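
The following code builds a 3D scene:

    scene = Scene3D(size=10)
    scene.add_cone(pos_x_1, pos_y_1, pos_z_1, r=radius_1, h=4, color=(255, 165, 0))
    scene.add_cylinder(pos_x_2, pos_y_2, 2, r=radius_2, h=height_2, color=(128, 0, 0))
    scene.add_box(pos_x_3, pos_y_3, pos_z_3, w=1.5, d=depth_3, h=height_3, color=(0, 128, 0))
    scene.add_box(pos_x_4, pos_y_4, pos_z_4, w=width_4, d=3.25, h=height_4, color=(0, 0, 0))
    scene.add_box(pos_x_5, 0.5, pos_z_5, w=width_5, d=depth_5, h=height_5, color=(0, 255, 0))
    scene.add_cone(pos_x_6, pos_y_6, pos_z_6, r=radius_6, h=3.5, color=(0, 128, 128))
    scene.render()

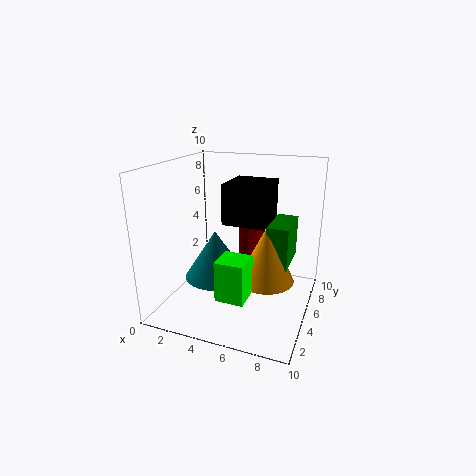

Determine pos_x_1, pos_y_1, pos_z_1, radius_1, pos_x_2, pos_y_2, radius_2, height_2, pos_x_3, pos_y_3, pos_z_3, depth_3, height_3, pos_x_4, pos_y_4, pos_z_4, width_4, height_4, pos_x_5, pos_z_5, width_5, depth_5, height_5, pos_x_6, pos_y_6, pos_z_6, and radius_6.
pos_x_1 = 7
pos_y_1 = 5.25
pos_z_1 = 2
radius_1 = 2
pos_x_2 = 5
pos_y_2 = 8
radius_2 = 1
height_2 = 3.75
pos_x_3 = 7
pos_y_3 = 5
pos_z_3 = 3
depth_3 = 3.25
height_3 = 3
pos_x_4 = 4
pos_y_4 = 4.5
pos_z_4 = 6
width_4 = 3
height_4 = 2.75
pos_x_5 = 5.25
pos_z_5 = 2.75
width_5 = 1.75
depth_5 = 1.75
height_5 = 2.5
pos_x_6 = 3.25
pos_y_6 = 5
pos_z_6 = 1.75
radius_6 = 2.25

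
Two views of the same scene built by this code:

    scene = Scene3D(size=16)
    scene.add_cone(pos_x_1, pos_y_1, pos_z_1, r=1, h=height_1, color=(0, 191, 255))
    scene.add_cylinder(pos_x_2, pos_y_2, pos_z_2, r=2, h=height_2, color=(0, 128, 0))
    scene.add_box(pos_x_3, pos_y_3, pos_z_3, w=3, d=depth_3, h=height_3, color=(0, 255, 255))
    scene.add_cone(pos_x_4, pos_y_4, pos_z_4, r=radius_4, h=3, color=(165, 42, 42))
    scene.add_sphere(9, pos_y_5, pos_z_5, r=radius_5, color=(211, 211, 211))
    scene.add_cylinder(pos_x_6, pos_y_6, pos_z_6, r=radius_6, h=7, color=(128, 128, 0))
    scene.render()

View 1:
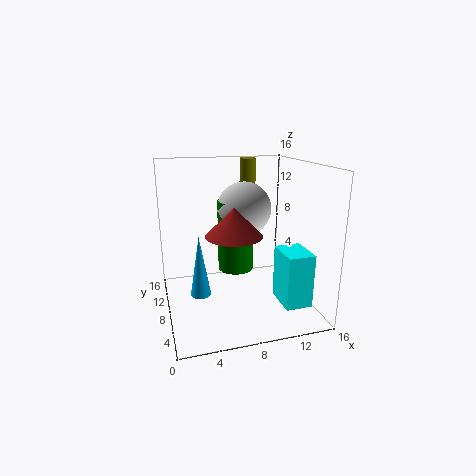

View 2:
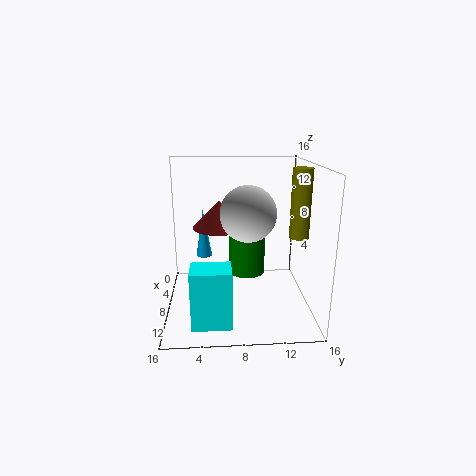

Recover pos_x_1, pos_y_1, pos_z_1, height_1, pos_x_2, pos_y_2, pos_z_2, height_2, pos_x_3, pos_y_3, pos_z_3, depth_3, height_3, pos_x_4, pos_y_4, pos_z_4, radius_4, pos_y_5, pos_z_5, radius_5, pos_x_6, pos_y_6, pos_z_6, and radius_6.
pos_x_1 = 3, pos_y_1 = 4, pos_z_1 = 4, height_1 = 6, pos_x_2 = 8, pos_y_2 = 9, pos_z_2 = 4, height_2 = 8, pos_x_3 = 12, pos_y_3 = 3, pos_z_3 = 1, depth_3 = 4, height_3 = 6, pos_x_4 = 7, pos_y_4 = 6, pos_z_4 = 9, radius_4 = 3, pos_y_5 = 9, pos_z_5 = 11, radius_5 = 3, pos_x_6 = 11, pos_y_6 = 14, pos_z_6 = 9, radius_6 = 1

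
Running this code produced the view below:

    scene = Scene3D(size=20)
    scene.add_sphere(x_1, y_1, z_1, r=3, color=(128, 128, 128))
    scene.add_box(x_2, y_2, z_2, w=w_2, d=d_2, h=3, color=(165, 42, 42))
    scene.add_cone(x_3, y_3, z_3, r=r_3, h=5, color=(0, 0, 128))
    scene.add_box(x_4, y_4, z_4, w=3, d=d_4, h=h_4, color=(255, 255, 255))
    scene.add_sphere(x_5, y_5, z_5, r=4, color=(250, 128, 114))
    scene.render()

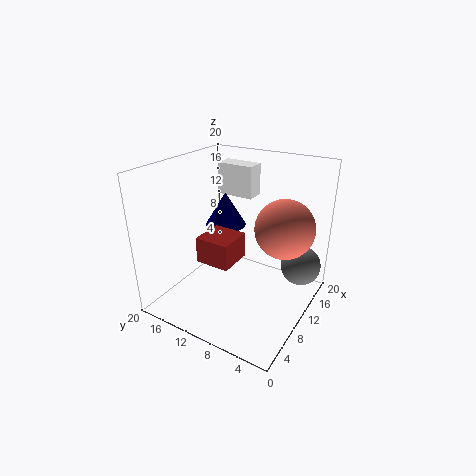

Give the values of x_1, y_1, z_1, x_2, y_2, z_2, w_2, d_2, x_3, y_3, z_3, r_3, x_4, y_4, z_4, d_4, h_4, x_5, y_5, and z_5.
x_1 = 17, y_1 = 3, z_1 = 4, x_2 = 1, y_2 = 6, z_2 = 11, w_2 = 4, d_2 = 4, x_3 = 13, y_3 = 14, z_3 = 10, r_3 = 3, x_4 = 17, y_4 = 12, z_4 = 13, d_4 = 6, h_4 = 5, x_5 = 12, y_5 = 4, z_5 = 12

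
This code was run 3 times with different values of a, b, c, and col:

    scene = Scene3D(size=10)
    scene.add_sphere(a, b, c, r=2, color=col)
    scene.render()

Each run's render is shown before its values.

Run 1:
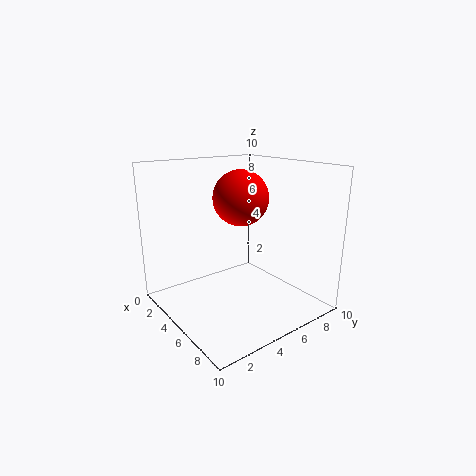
a = 4; b = 6; c = 7.5; col = 'red'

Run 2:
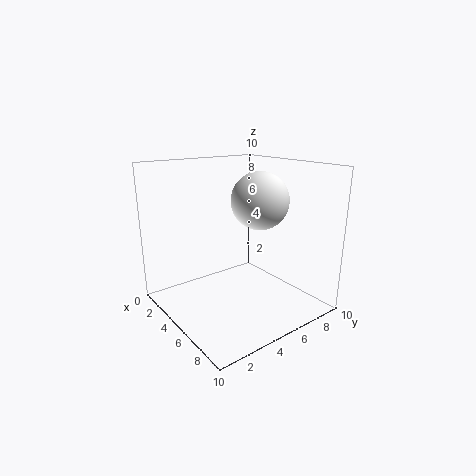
a = 5.5; b = 6.5; c = 7.5; col = 'white'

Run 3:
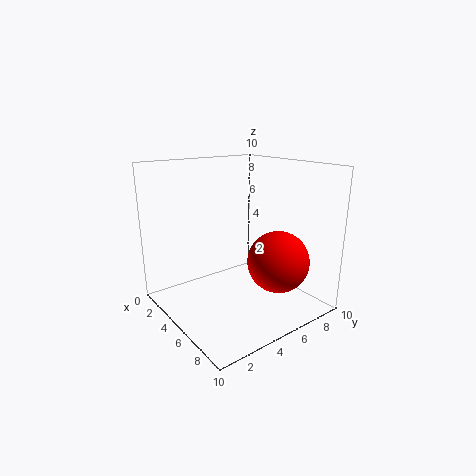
a = 8; b = 6; c = 4; col = 'red'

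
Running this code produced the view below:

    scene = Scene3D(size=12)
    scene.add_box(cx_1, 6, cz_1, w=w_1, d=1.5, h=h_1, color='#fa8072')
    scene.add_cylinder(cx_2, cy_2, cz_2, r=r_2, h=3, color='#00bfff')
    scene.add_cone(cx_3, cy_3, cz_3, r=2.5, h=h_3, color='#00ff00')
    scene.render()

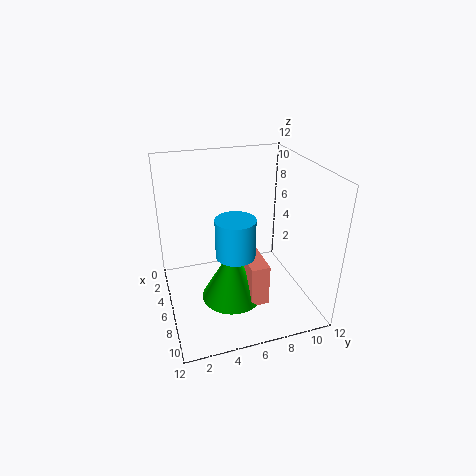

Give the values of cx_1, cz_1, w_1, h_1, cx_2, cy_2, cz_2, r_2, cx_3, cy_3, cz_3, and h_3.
cx_1 = 6.5; cz_1 = 1.5; w_1 = 3; h_1 = 3.5; cx_2 = 8.5; cy_2 = 5; cz_2 = 6; r_2 = 1.5; cx_3 = 7.5; cy_3 = 5; cz_3 = 1.5; h_3 = 4.5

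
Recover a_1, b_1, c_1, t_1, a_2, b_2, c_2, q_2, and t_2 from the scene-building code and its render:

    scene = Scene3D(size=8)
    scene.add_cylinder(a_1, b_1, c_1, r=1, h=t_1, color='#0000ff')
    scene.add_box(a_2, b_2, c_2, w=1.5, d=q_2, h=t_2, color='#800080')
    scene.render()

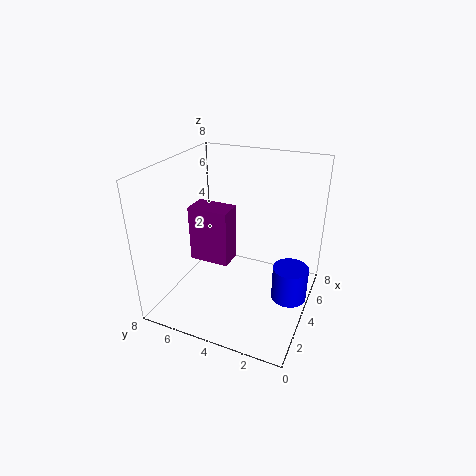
a_1 = 4.5
b_1 = 1
c_1 = 0.5
t_1 = 2
a_2 = 4.5
b_2 = 5
c_2 = 1.5
q_2 = 2.5
t_2 = 3.5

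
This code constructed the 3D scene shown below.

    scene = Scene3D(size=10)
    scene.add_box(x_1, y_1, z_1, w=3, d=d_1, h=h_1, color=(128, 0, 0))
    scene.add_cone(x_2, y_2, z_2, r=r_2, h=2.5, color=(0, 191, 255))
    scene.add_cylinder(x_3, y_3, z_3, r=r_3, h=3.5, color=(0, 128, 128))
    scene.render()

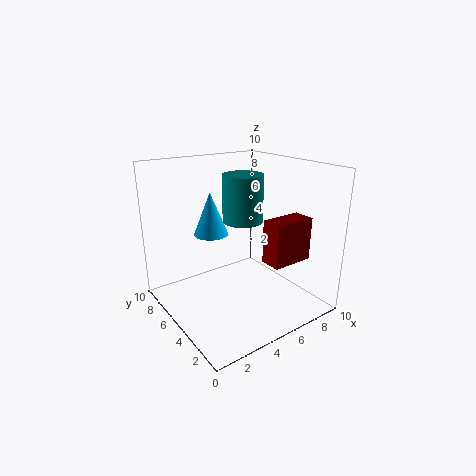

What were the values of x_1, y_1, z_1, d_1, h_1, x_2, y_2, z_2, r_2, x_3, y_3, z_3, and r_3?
x_1 = 6; y_1 = 2; z_1 = 3.5; d_1 = 1.5; h_1 = 3; x_2 = 2; y_2 = 3.5; z_2 = 6.5; r_2 = 1; x_3 = 6.5; y_3 = 6.5; z_3 = 5.5; r_3 = 1.5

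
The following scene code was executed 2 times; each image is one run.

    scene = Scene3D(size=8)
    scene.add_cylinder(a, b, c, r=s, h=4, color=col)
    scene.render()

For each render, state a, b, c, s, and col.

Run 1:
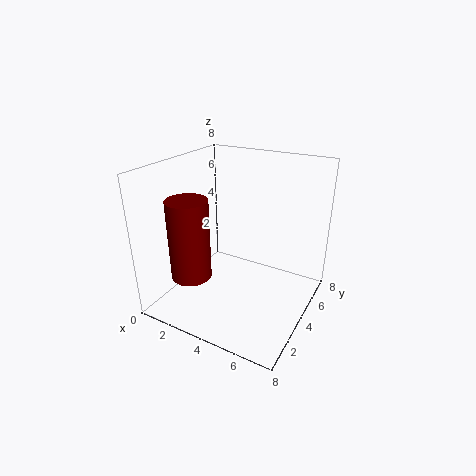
a = 3
b = 1
c = 3
s = 1
col = 'maroon'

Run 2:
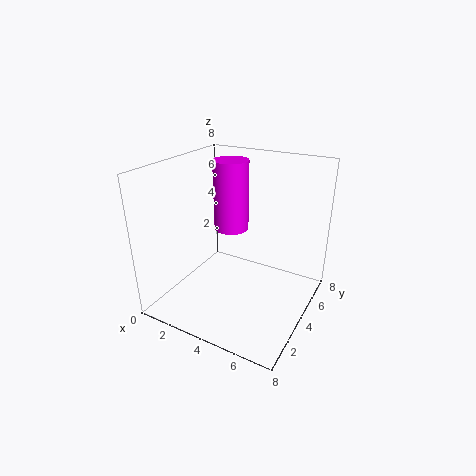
a = 3
b = 5
c = 4
s = 1
col = 'magenta'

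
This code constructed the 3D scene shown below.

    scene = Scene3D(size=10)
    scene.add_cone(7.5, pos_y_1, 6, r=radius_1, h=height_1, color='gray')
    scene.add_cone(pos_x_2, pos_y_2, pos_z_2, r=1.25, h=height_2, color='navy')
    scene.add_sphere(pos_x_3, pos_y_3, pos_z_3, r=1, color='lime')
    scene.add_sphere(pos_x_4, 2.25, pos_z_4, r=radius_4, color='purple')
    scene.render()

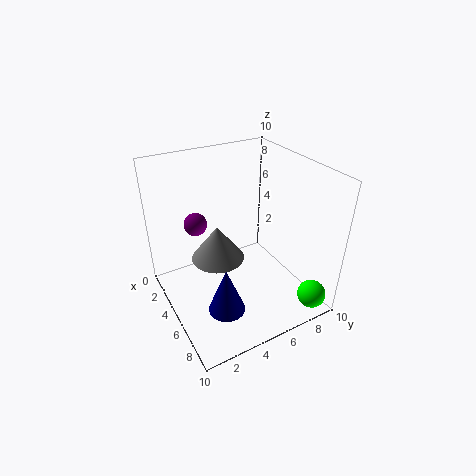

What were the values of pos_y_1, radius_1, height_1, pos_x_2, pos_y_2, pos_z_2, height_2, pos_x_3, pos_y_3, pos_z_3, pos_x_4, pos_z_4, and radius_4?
pos_y_1 = 2.25
radius_1 = 1.5
height_1 = 2
pos_x_2 = 7
pos_y_2 = 3
pos_z_2 = 1
height_2 = 3.25
pos_x_3 = 8.75
pos_y_3 = 9
pos_z_3 = 1
pos_x_4 = 4.25
pos_z_4 = 6.5
radius_4 = 0.75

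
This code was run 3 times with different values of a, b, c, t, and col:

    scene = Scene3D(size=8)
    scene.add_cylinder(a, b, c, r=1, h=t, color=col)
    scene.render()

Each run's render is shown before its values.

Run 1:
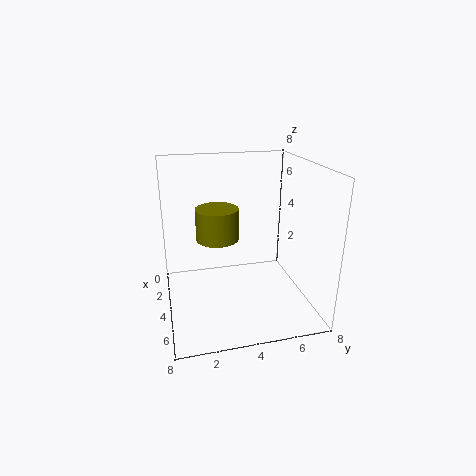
a = 6
b = 2.5
c = 5
t = 1.5
col = 'olive'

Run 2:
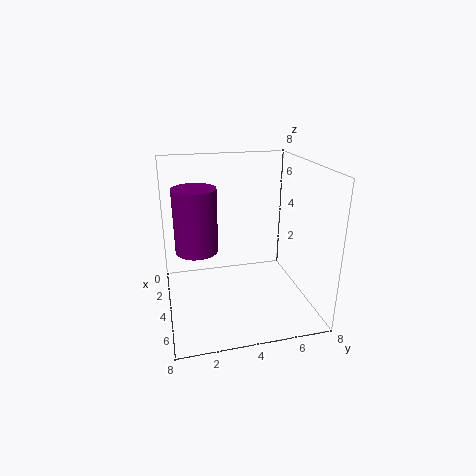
a = 6
b = 1.5
c = 4.5
t = 3
col = 'purple'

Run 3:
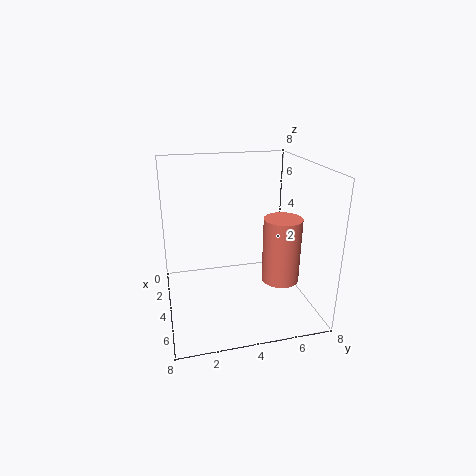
a = 5.5
b = 6
c = 2
t = 3.5
col = 'salmon'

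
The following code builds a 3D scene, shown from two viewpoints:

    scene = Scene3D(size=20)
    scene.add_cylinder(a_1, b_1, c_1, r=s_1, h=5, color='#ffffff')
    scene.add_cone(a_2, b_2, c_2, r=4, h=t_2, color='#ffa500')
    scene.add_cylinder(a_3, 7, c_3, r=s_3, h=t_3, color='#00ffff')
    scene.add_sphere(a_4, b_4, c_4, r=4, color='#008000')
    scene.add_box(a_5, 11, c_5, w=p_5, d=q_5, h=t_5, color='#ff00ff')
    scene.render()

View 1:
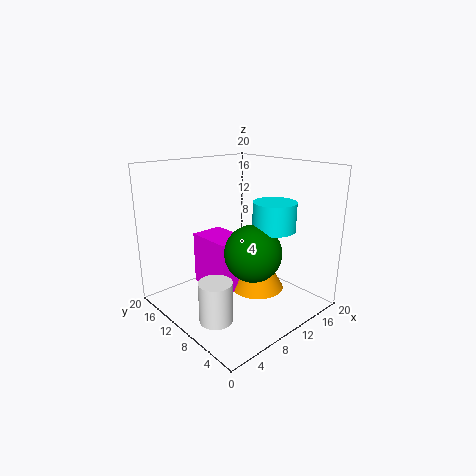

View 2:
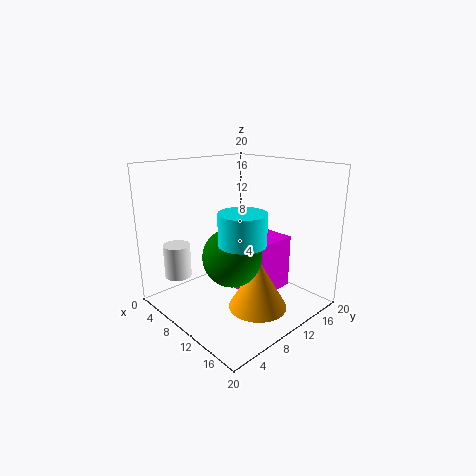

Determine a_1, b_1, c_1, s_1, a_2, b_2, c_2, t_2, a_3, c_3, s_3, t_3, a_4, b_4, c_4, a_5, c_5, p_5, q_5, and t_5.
a_1 = 2; b_1 = 5; c_1 = 3; s_1 = 2; a_2 = 14; b_2 = 10; c_2 = 1; t_2 = 7; a_3 = 14; c_3 = 11; s_3 = 3; t_3 = 4; a_4 = 11; b_4 = 8; c_4 = 8; a_5 = 8; c_5 = 1; p_5 = 5; q_5 = 7; t_5 = 8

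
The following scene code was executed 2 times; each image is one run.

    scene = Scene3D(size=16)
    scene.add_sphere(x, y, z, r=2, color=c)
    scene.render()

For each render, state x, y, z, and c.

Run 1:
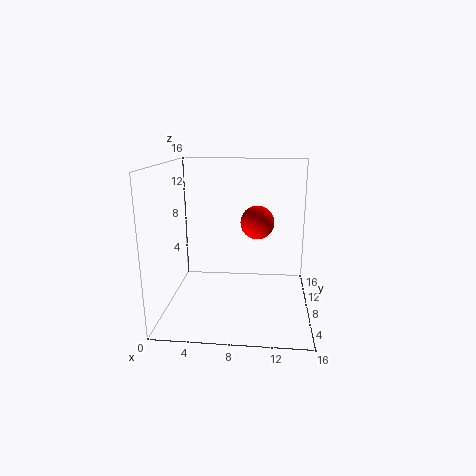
x = 10, y = 11, z = 9, c = 'red'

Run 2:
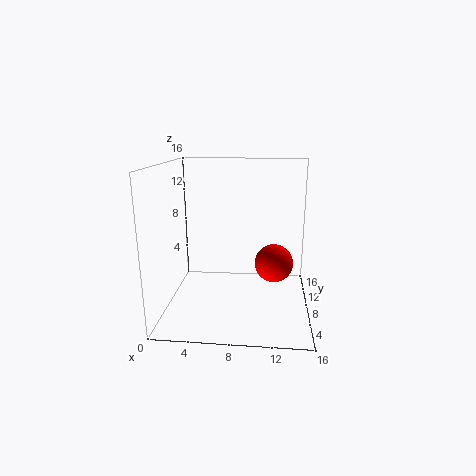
x = 12, y = 6, z = 6, c = 'red'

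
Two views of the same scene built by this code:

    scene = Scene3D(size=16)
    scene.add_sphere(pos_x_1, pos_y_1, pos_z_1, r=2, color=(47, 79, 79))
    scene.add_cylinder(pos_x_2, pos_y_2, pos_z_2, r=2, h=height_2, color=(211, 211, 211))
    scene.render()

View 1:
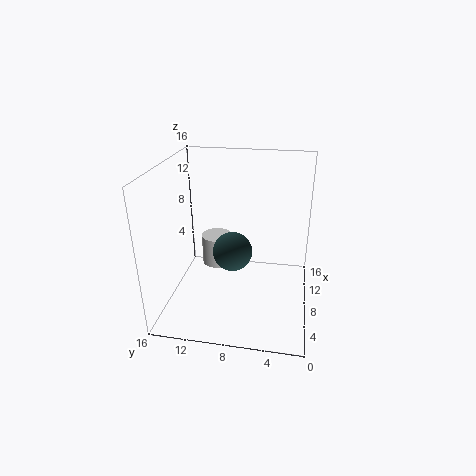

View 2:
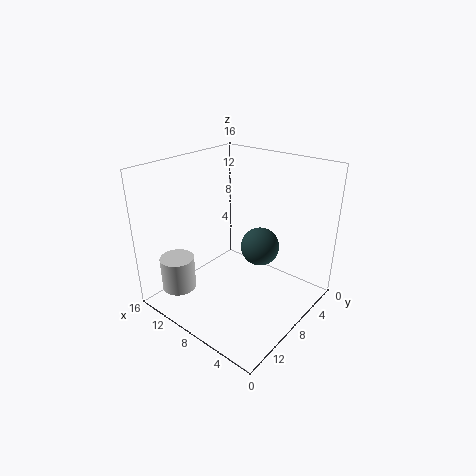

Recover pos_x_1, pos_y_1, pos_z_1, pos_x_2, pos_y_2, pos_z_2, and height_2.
pos_x_1 = 5
pos_y_1 = 8
pos_z_1 = 8
pos_x_2 = 14
pos_y_2 = 12
pos_z_2 = 1
height_2 = 4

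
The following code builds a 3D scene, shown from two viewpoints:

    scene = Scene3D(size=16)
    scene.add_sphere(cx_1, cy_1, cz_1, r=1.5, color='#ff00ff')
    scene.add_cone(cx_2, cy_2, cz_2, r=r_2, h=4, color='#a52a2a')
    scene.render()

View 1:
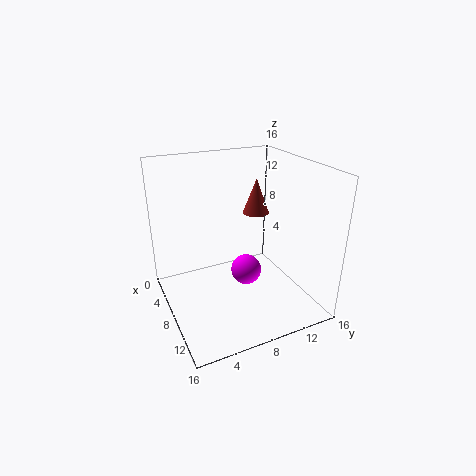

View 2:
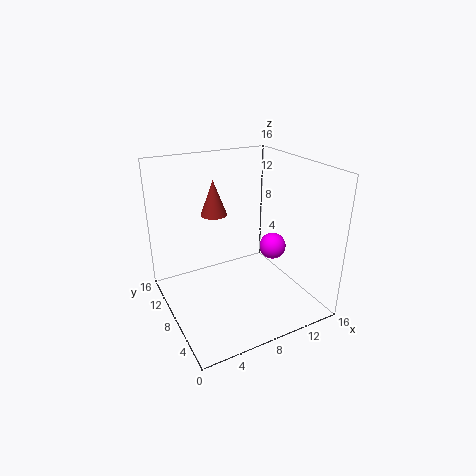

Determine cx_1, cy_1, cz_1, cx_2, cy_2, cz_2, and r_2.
cx_1 = 12, cy_1 = 7, cz_1 = 6.5, cx_2 = 6.5, cy_2 = 11, cz_2 = 10, r_2 = 1.5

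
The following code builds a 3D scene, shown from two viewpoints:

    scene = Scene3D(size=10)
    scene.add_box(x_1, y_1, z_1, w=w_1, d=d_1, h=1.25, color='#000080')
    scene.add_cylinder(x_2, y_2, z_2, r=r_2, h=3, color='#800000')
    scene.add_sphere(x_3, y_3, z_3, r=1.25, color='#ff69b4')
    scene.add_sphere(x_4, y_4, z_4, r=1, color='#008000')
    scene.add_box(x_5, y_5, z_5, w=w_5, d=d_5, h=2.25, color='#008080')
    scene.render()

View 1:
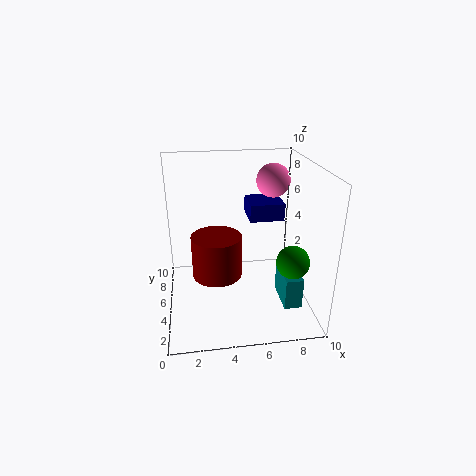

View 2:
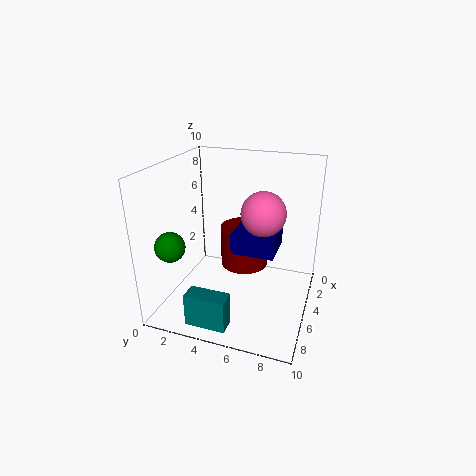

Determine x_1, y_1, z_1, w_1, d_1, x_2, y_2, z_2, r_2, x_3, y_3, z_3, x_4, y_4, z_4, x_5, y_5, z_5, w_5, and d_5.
x_1 = 6
y_1 = 5.75
z_1 = 5.75
w_1 = 2.5
d_1 = 2.5
x_2 = 3.5
y_2 = 5
z_2 = 2.25
r_2 = 1.75
x_3 = 8
y_3 = 7.5
z_3 = 8.25
x_4 = 7.75
y_4 = 1.25
z_4 = 5
x_5 = 8
y_5 = 2.75
z_5 = 0.25
w_5 = 1.25
d_5 = 2.75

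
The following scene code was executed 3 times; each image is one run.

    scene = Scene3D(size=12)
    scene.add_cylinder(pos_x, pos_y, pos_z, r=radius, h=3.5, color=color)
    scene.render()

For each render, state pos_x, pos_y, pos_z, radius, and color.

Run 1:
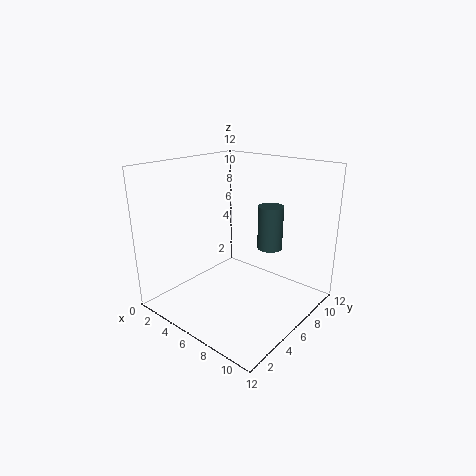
pos_x = 8.5; pos_y = 7; pos_z = 5.5; radius = 1; color = 'darkslategray'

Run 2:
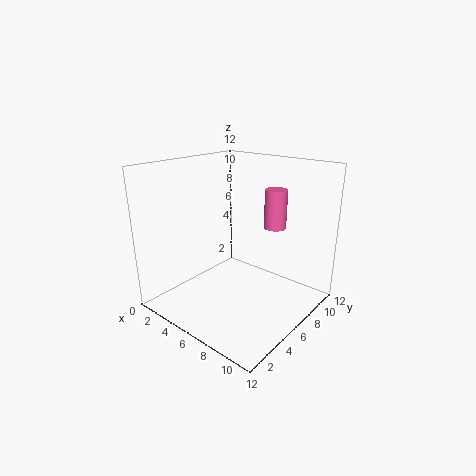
pos_x = 7; pos_y = 10; pos_z = 6; radius = 1; color = 'hotpink'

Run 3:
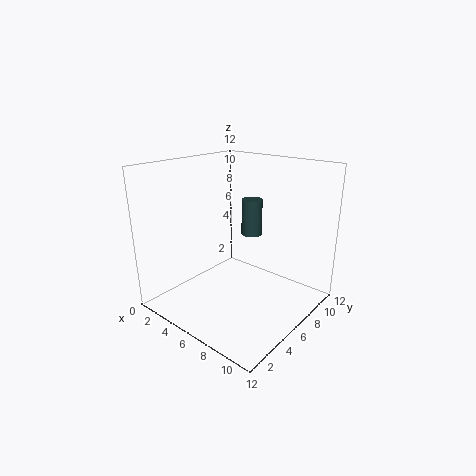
pos_x = 4; pos_y = 10.5; pos_z = 4.5; radius = 1; color = 'darkslategray'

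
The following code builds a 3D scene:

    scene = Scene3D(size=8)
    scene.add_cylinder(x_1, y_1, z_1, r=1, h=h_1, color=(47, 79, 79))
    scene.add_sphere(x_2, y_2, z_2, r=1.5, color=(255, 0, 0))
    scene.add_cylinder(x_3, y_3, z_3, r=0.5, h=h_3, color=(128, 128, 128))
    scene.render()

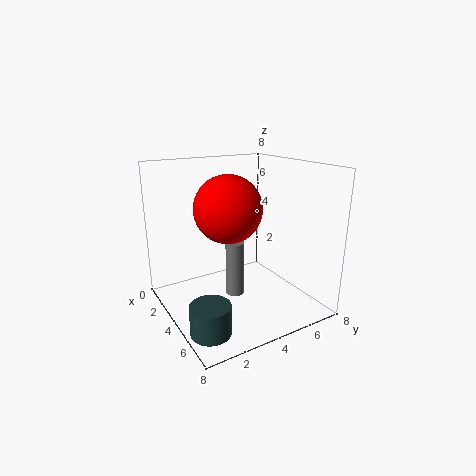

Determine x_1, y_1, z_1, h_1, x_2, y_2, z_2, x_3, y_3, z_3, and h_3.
x_1 = 6.5; y_1 = 1; z_1 = 0.5; h_1 = 1.5; x_2 = 6.5; y_2 = 2; z_2 = 6.5; x_3 = 4.5; y_3 = 3.5; z_3 = 1; h_3 = 3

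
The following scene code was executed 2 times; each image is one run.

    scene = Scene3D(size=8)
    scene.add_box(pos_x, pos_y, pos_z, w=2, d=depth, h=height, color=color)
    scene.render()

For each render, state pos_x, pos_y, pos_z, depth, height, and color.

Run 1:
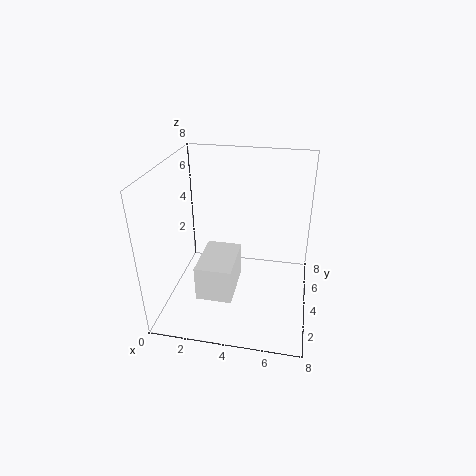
pos_x = 2
pos_y = 2
pos_z = 1
depth = 3
height = 2
color = 'white'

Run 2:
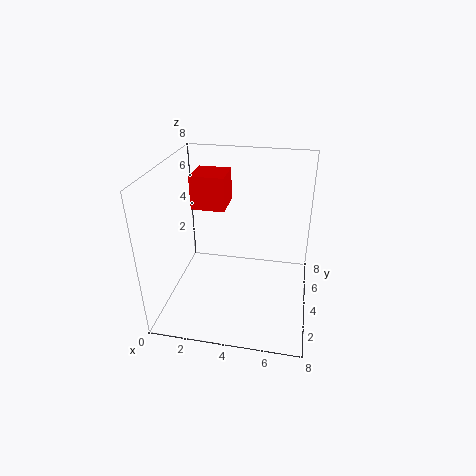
pos_x = 1
pos_y = 5
pos_z = 5
depth = 2
height = 2
color = 'red'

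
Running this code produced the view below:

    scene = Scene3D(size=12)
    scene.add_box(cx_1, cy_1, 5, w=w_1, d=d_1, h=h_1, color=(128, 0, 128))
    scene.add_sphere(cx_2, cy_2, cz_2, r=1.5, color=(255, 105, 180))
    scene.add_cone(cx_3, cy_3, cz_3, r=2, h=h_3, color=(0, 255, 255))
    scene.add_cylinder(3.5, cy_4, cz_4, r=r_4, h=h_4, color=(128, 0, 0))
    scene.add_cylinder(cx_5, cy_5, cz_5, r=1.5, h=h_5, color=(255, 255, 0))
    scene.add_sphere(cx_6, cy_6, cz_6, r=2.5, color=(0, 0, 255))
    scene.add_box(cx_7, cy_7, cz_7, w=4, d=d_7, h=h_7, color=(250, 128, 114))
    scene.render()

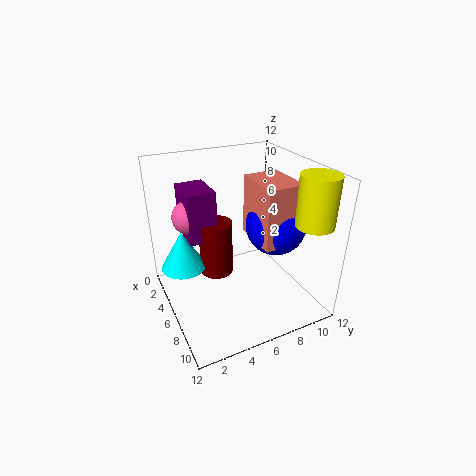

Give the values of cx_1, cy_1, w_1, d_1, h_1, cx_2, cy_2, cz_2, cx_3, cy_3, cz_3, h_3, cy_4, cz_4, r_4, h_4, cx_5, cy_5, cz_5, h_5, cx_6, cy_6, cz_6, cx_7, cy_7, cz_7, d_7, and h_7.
cx_1 = 0.5
cy_1 = 2.5
w_1 = 3.5
d_1 = 2.5
h_1 = 4.5
cx_2 = 2.5
cy_2 = 3
cz_2 = 7
cx_3 = 3
cy_3 = 2
cz_3 = 2.5
h_3 = 3.5
cy_4 = 5
cz_4 = 1.5
r_4 = 1.5
h_4 = 5
cx_5 = 10
cy_5 = 10.5
cz_5 = 8
h_5 = 4
cx_6 = 7
cy_6 = 9
cz_6 = 7
cx_7 = 5
cy_7 = 7
cz_7 = 6
d_7 = 3
h_7 = 5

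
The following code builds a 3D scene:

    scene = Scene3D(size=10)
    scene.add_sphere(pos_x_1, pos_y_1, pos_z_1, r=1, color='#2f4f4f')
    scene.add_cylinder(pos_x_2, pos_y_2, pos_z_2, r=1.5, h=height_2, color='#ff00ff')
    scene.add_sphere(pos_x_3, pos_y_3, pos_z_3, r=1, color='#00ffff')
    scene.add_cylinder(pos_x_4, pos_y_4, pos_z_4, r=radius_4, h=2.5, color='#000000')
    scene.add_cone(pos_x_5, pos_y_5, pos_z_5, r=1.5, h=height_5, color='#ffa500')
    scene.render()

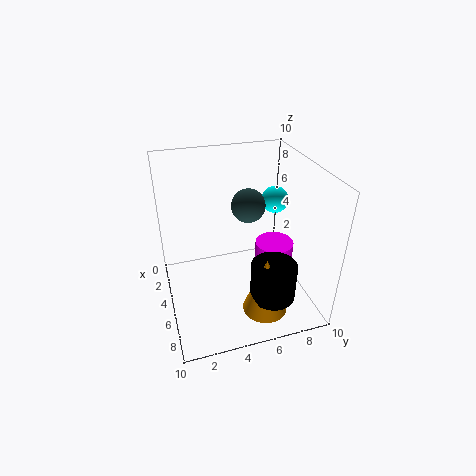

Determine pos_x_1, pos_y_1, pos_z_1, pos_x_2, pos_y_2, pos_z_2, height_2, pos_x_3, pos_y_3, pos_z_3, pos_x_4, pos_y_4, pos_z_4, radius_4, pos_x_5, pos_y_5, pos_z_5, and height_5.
pos_x_1 = 7; pos_y_1 = 5; pos_z_1 = 8.5; pos_x_2 = 3.5; pos_y_2 = 8.5; pos_z_2 = 1; height_2 = 2; pos_x_3 = 3; pos_y_3 = 8.5; pos_z_3 = 6.5; pos_x_4 = 8; pos_y_4 = 6.5; pos_z_4 = 2; radius_4 = 1.5; pos_x_5 = 8; pos_y_5 = 6; pos_z_5 = 1; height_5 = 4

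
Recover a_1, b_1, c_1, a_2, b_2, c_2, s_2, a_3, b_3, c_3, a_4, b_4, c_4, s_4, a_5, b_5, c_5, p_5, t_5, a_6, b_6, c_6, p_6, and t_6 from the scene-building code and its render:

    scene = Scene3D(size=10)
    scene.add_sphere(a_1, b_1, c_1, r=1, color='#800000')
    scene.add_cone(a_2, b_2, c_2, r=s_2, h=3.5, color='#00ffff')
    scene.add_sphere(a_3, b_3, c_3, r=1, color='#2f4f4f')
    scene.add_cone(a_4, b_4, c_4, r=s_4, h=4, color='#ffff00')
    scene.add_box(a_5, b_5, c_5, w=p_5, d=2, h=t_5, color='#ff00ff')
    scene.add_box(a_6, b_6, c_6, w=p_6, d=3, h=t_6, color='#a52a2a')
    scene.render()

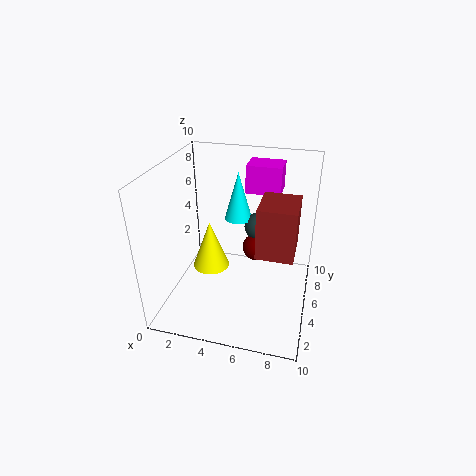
a_1 = 6; b_1 = 6.5; c_1 = 3.5; a_2 = 4.5; b_2 = 7; c_2 = 5.5; s_2 = 1; a_3 = 6; b_3 = 7; c_3 = 5; a_4 = 2; b_4 = 7.5; c_4 = 0.5; s_4 = 1.5; a_5 = 5; b_5 = 7; c_5 = 7.5; p_5 = 2.5; t_5 = 2; a_6 = 6.5; b_6 = 3.5; c_6 = 4.5; p_6 = 2.5; t_6 = 3.5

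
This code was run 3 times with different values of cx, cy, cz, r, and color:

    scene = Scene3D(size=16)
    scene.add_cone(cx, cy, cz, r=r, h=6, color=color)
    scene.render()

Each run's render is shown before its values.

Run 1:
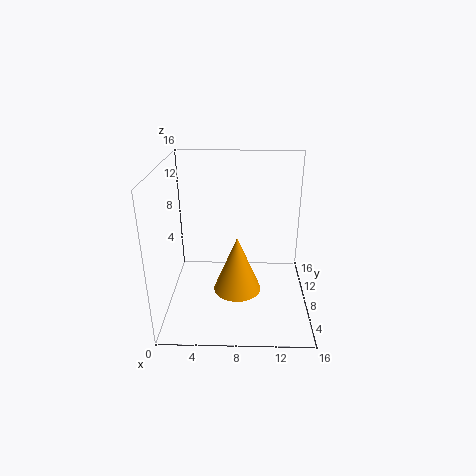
cx = 8, cy = 5, cz = 3.5, r = 2.5, color = 'orange'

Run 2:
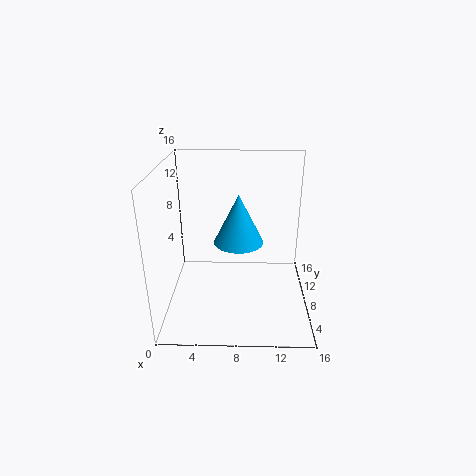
cx = 8, cy = 11, cz = 6, r = 3, color = 'deepskyblue'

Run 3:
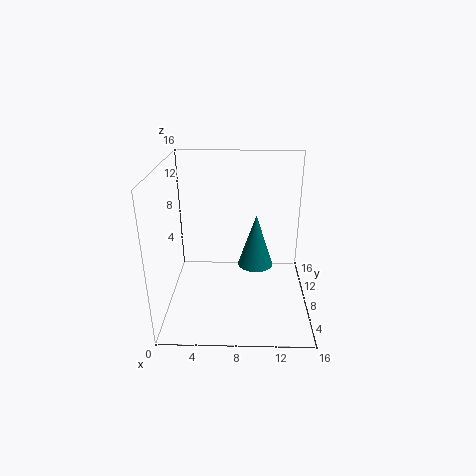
cx = 10, cy = 8.5, cz = 4.5, r = 2, color = 'teal'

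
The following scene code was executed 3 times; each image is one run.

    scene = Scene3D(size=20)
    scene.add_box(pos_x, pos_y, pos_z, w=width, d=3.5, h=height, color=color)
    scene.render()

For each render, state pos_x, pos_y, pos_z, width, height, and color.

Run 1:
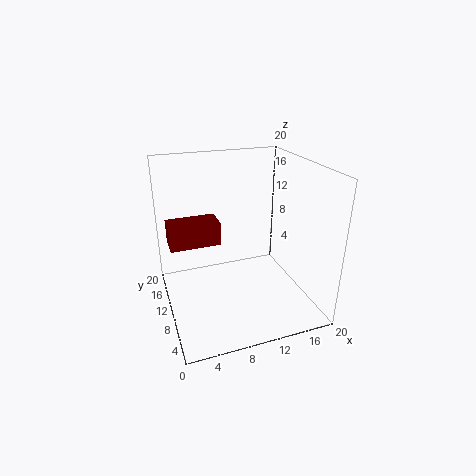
pos_x = 0.5
pos_y = 8
pos_z = 10.5
width = 6.5
height = 3
color = 'maroon'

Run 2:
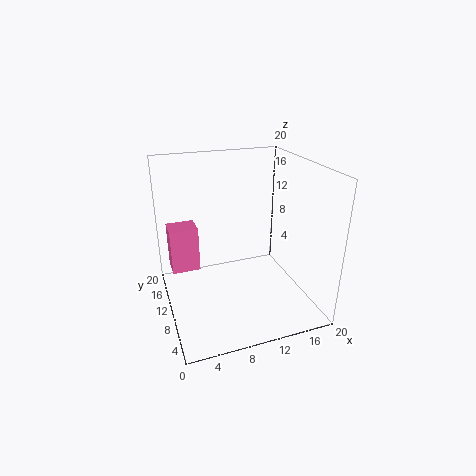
pos_x = 1
pos_y = 12.5
pos_z = 4.5
width = 4
height = 6.5
color = 'hotpink'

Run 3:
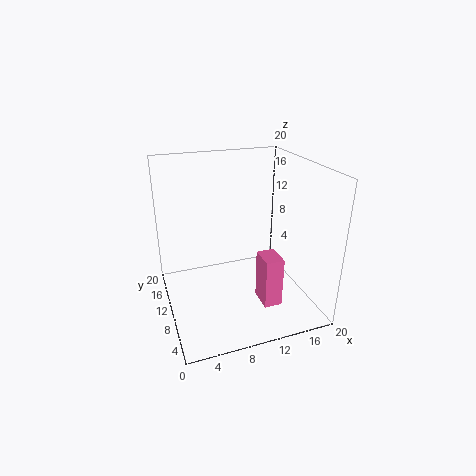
pos_x = 12
pos_y = 4.5
pos_z = 1.5
width = 2.5
height = 7
color = 'hotpink'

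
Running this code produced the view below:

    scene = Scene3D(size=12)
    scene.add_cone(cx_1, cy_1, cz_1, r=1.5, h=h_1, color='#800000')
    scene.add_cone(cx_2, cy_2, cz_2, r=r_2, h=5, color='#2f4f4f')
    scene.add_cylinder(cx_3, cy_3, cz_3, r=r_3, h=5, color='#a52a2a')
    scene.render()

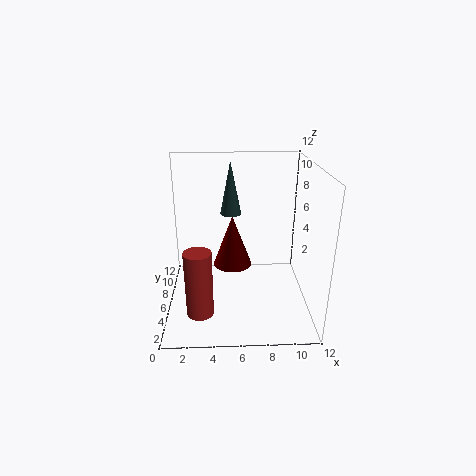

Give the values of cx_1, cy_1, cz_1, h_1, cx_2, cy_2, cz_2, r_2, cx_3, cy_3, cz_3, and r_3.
cx_1 = 5.5, cy_1 = 4.5, cz_1 = 4.5, h_1 = 4, cx_2 = 5.5, cy_2 = 10.5, cz_2 = 6.5, r_2 = 1, cx_3 = 3, cy_3 = 1.5, cz_3 = 2, r_3 = 1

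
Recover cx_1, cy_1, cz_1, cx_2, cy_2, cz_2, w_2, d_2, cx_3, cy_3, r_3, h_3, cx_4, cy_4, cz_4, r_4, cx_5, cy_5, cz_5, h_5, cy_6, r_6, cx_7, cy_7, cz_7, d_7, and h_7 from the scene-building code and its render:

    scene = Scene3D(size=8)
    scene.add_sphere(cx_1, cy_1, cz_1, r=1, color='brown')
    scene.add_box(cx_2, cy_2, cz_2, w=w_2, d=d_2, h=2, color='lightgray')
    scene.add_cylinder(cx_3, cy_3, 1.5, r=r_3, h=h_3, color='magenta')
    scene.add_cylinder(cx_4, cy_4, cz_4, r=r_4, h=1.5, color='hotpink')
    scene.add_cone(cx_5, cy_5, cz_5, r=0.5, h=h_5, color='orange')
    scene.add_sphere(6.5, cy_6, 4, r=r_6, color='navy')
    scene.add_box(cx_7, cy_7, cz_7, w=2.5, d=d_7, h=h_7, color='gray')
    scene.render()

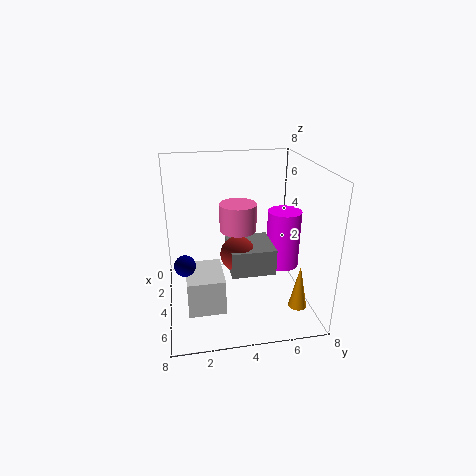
cx_1 = 4; cy_1 = 4; cz_1 = 3; cx_2 = 3.5; cy_2 = 1; cz_2 = 0.5; w_2 = 2.5; d_2 = 2; cx_3 = 3; cy_3 = 7; r_3 = 1; h_3 = 3.5; cx_4 = 4; cy_4 = 4; cz_4 = 4.5; r_4 = 1; cx_5 = 6; cy_5 = 7; cz_5 = 0.5; h_5 = 2.5; cy_6 = 1; r_6 = 0.5; cx_7 = 2.5; cy_7 = 3.5; cz_7 = 2; d_7 = 2.5; h_7 = 1.5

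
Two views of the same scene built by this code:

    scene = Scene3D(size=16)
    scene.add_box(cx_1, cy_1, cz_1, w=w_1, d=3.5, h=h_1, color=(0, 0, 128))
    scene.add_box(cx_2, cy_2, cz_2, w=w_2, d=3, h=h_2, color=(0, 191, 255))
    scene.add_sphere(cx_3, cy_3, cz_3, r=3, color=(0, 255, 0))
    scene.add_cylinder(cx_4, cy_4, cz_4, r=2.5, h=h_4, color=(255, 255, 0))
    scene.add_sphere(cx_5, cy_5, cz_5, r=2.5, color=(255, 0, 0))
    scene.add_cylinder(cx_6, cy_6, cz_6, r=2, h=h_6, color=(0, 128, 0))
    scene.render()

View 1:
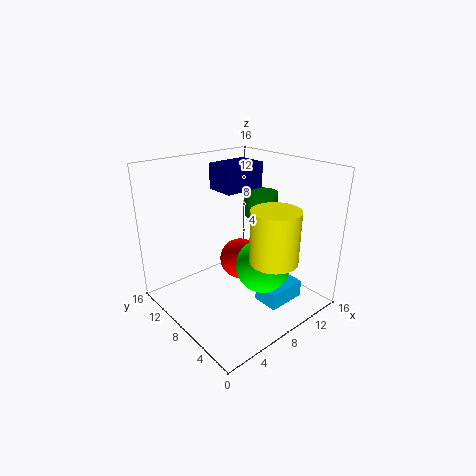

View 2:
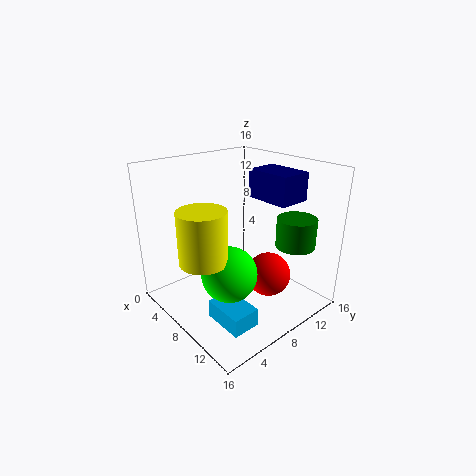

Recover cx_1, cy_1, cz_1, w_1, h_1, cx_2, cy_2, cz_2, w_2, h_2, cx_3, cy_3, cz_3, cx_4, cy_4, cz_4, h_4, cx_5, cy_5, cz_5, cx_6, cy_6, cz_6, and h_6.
cx_1 = 8
cy_1 = 9.5
cz_1 = 12.5
w_1 = 5
h_1 = 3
cx_2 = 9
cy_2 = 3
cz_2 = 0.5
w_2 = 4.5
h_2 = 2
cx_3 = 9.5
cy_3 = 5.5
cz_3 = 5
cx_4 = 8.5
cy_4 = 3
cz_4 = 7
h_4 = 5.5
cx_5 = 10.5
cy_5 = 10.5
cz_5 = 3.5
cx_6 = 14
cy_6 = 10.5
cz_6 = 8.5
h_6 = 3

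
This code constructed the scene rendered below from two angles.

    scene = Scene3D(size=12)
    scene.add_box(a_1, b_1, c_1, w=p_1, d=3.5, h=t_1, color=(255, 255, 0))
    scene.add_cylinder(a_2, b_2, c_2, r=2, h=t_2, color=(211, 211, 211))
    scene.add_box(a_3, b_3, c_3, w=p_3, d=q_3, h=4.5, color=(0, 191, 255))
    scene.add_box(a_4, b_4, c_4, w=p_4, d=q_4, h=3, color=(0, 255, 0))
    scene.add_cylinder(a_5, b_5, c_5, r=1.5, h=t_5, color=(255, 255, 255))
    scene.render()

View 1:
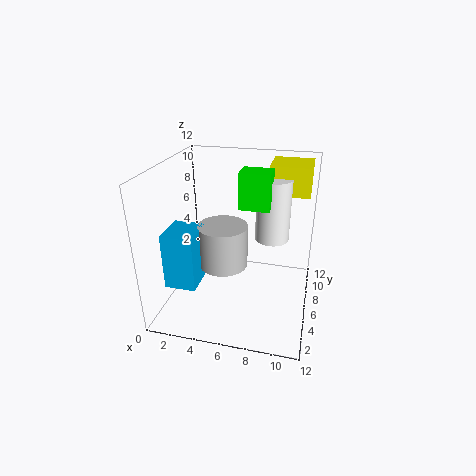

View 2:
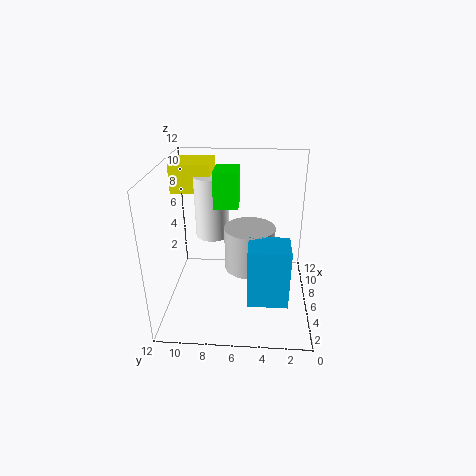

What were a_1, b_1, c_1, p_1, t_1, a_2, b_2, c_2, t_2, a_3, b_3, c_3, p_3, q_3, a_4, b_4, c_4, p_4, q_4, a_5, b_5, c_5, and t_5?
a_1 = 8, b_1 = 8.5, c_1 = 9, p_1 = 3.5, t_1 = 2.5, a_2 = 5, b_2 = 5, c_2 = 4, t_2 = 3.5, a_3 = 1, b_3 = 2, c_3 = 3, p_3 = 2.5, q_3 = 3, a_4 = 6, b_4 = 6, c_4 = 8.5, p_4 = 2.5, q_4 = 2, a_5 = 8.5, b_5 = 8.5, c_5 = 5, t_5 = 5.5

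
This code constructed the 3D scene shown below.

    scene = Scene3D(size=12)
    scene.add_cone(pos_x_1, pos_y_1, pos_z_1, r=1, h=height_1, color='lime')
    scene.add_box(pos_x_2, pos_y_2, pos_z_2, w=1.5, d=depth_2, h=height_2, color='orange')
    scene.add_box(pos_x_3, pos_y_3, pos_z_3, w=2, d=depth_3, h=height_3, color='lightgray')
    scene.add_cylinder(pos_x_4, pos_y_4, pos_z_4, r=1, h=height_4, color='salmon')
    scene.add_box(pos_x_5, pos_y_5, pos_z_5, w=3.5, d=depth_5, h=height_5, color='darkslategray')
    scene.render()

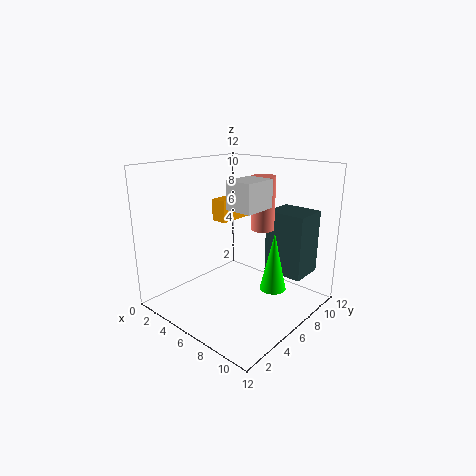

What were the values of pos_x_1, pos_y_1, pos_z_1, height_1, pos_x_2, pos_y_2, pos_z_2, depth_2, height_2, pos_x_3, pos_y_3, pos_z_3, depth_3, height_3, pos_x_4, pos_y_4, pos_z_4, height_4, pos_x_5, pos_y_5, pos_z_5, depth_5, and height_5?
pos_x_1 = 10, pos_y_1 = 5.5, pos_z_1 = 3, height_1 = 4.5, pos_x_2 = 2, pos_y_2 = 7, pos_z_2 = 6.5, depth_2 = 4, height_2 = 2, pos_x_3 = 8, pos_y_3 = 2.5, pos_z_3 = 9.5, depth_3 = 2.5, height_3 = 2, pos_x_4 = 7, pos_y_4 = 8, pos_z_4 = 6.5, height_4 = 4.5, pos_x_5 = 7, pos_y_5 = 8.5, pos_z_5 = 2.5, depth_5 = 3, height_5 = 5.5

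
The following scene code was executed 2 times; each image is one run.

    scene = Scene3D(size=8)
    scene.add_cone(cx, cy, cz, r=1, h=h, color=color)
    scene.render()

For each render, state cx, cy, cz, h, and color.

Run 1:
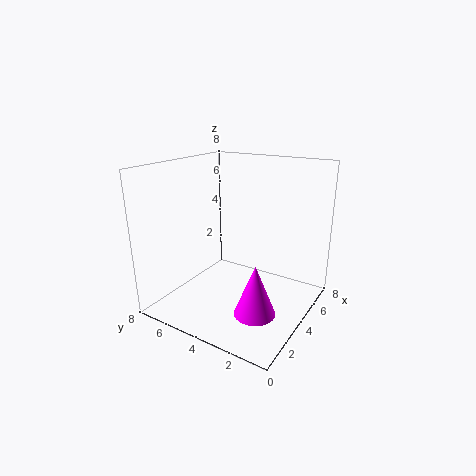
cx = 1.5, cy = 1.5, cz = 1.5, h = 2.5, color = 'magenta'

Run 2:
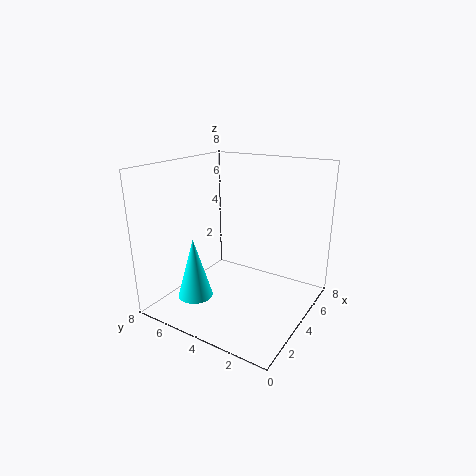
cx = 2.5, cy = 6, cz = 0.5, h = 3.5, color = 'cyan'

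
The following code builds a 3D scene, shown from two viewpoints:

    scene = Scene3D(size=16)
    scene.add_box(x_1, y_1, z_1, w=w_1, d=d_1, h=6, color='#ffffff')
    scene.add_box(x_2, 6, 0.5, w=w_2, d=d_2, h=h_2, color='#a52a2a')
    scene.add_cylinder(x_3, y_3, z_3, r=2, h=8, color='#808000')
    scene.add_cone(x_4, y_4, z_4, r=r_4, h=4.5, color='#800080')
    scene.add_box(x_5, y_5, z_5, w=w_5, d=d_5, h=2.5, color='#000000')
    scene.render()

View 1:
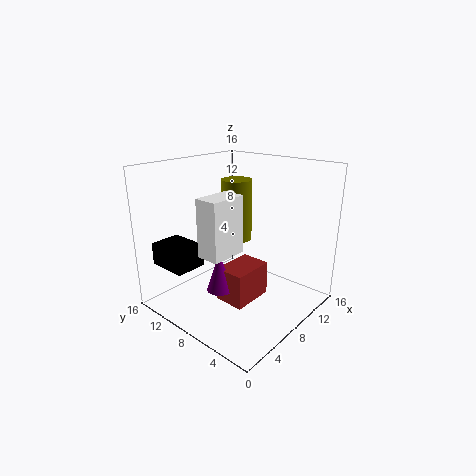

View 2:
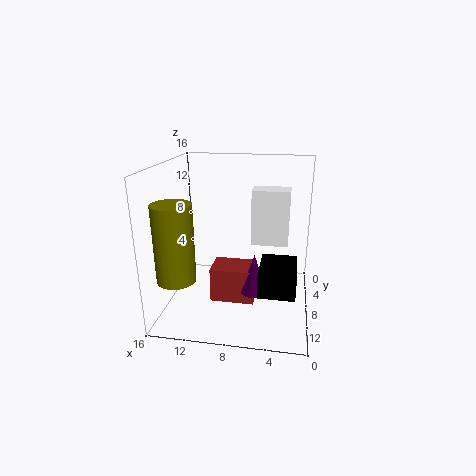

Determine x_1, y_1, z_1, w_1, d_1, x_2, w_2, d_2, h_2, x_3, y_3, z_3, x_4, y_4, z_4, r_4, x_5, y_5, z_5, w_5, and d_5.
x_1 = 2.5; y_1 = 6; z_1 = 7.5; w_1 = 4; d_1 = 2.5; x_2 = 6; w_2 = 5; d_2 = 3.5; h_2 = 4; x_3 = 13.5; y_3 = 13; z_3 = 5; x_4 = 6; y_4 = 9; z_4 = 2; r_4 = 1.5; x_5 = 1.5; y_5 = 10.5; z_5 = 5; w_5 = 3.5; d_5 = 4.5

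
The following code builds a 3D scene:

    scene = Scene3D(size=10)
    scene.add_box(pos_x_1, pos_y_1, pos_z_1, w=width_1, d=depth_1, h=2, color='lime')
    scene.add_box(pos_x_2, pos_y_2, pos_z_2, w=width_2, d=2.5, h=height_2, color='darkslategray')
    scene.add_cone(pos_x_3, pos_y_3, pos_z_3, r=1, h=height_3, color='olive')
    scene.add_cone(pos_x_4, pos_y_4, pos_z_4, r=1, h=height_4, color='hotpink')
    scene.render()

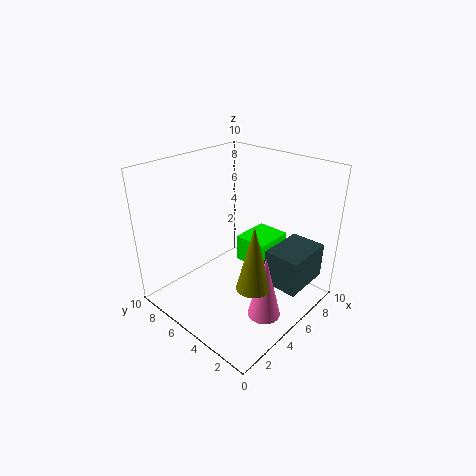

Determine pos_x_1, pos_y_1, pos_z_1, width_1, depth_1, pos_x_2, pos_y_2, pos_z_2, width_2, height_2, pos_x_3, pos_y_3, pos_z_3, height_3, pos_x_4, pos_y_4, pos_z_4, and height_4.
pos_x_1 = 6.5, pos_y_1 = 4, pos_z_1 = 2, width_1 = 3, depth_1 = 2.5, pos_x_2 = 5.5, pos_y_2 = 0.5, pos_z_2 = 2, width_2 = 3.5, height_2 = 2.5, pos_x_3 = 2.5, pos_y_3 = 1.5, pos_z_3 = 4, height_3 = 4, pos_x_4 = 3, pos_y_4 = 1, pos_z_4 = 2, height_4 = 4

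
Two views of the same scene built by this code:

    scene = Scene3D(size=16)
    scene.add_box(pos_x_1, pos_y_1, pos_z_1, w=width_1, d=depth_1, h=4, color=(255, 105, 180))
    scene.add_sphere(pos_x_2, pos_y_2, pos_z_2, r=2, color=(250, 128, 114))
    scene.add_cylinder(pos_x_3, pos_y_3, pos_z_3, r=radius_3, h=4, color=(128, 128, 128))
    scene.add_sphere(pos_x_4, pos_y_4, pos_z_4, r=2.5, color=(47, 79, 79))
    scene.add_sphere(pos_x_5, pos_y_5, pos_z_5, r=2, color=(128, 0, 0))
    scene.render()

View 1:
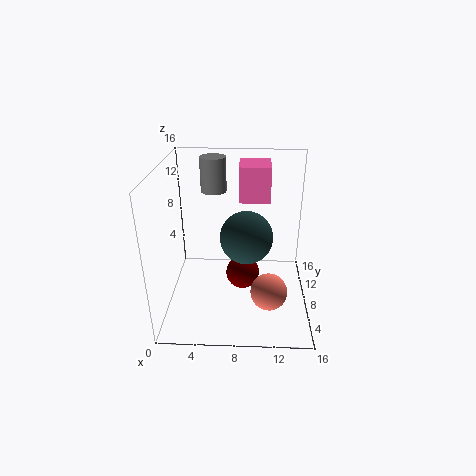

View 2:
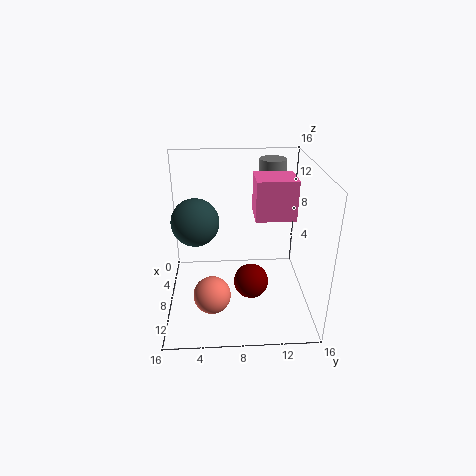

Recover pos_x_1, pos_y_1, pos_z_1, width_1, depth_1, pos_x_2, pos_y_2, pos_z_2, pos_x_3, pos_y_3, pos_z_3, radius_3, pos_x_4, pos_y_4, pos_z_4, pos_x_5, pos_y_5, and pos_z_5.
pos_x_1 = 8
pos_y_1 = 9.5
pos_z_1 = 11.5
width_1 = 3.5
depth_1 = 4
pos_x_2 = 11.5
pos_y_2 = 5
pos_z_2 = 3
pos_x_3 = 5
pos_y_3 = 12
pos_z_3 = 12
radius_3 = 1.5
pos_x_4 = 9
pos_y_4 = 3.5
pos_z_4 = 10.5
pos_x_5 = 8.5
pos_y_5 = 9.5
pos_z_5 = 2.5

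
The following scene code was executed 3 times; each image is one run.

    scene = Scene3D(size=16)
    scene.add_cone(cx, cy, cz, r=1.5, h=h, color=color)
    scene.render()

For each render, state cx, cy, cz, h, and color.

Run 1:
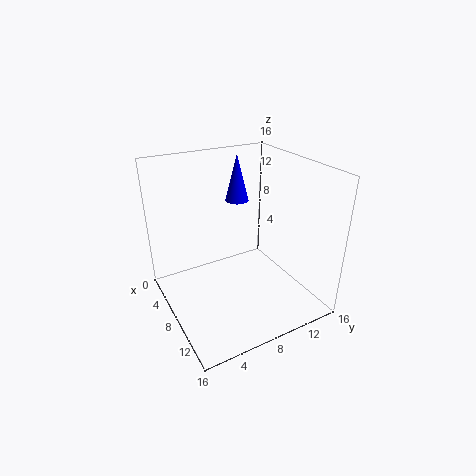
cx = 1.5
cy = 11.5
cz = 9.5
h = 6
color = 'blue'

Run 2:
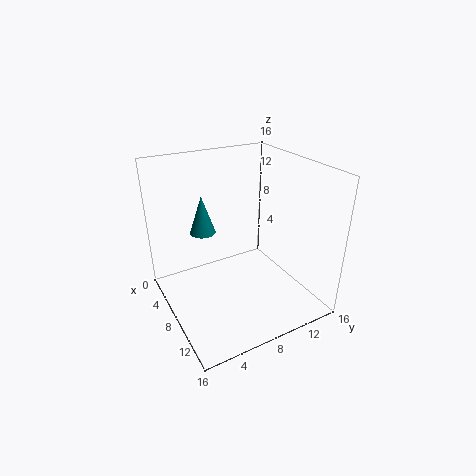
cx = 4
cy = 5.5
cz = 7.5
h = 4.5
color = 'teal'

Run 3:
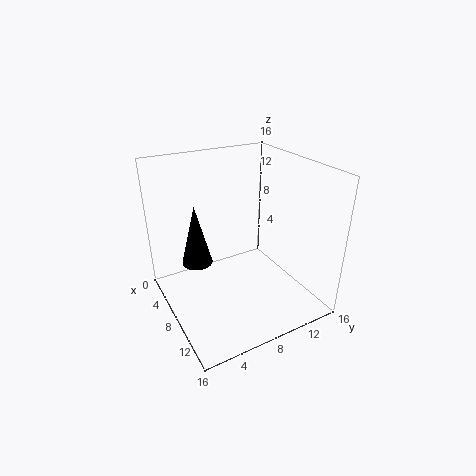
cx = 9.5
cy = 2.5
cz = 7.5
h = 6
color = 'black'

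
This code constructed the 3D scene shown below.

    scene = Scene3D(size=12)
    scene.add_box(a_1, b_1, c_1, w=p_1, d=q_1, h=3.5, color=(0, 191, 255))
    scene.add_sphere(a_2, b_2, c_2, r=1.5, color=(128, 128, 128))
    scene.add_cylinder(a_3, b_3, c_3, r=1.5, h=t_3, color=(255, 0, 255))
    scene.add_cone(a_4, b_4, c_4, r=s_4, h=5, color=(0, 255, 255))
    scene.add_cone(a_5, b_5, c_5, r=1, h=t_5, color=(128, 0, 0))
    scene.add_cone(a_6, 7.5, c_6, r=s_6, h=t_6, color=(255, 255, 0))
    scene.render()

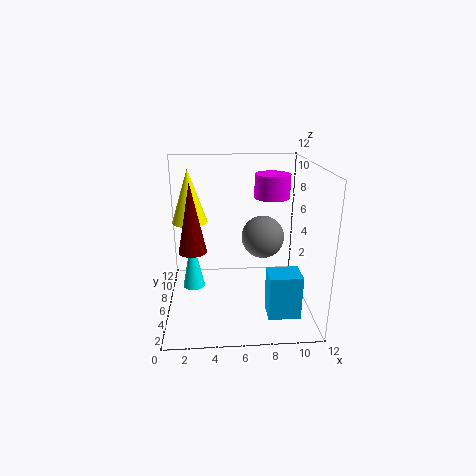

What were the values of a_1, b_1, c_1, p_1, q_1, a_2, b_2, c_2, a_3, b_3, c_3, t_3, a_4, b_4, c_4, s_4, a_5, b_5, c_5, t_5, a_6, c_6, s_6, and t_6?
a_1 = 8, b_1 = 1.5, c_1 = 1, p_1 = 2.5, q_1 = 2, a_2 = 7.5, b_2 = 2.5, c_2 = 7.5, a_3 = 9, b_3 = 7.5, c_3 = 9, t_3 = 2, a_4 = 2, b_4 = 8, c_4 = 0.5, s_4 = 1, a_5 = 2.5, b_5 = 2.5, c_5 = 6.5, t_5 = 5, a_6 = 2, c_6 = 7, s_6 = 1.5, t_6 = 4.5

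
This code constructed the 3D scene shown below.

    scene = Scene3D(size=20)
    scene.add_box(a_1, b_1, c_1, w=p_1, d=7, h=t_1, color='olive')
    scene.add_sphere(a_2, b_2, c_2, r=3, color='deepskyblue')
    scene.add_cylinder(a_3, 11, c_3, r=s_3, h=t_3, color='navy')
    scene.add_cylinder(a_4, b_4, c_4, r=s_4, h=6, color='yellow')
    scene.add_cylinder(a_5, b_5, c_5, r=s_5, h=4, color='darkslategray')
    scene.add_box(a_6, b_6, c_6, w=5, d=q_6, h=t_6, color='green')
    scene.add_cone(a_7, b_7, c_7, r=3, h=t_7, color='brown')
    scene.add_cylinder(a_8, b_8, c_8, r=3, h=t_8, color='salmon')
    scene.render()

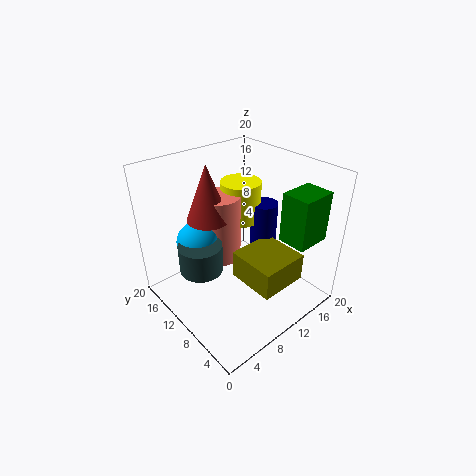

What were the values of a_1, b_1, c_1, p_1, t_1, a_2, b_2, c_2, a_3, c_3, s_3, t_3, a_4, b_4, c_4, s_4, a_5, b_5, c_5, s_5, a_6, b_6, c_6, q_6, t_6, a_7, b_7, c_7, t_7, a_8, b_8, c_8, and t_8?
a_1 = 9, b_1 = 3, c_1 = 4, p_1 = 7, t_1 = 4, a_2 = 6, b_2 = 14, c_2 = 9, a_3 = 16, c_3 = 3, s_3 = 2, t_3 = 10, a_4 = 14, b_4 = 14, c_4 = 10, s_4 = 3, a_5 = 5, b_5 = 12, c_5 = 6, s_5 = 3, a_6 = 14, b_6 = 2, c_6 = 10, q_6 = 4, t_6 = 7, a_7 = 8, b_7 = 14, c_7 = 12, t_7 = 8, a_8 = 10, b_8 = 14, c_8 = 5, t_8 = 10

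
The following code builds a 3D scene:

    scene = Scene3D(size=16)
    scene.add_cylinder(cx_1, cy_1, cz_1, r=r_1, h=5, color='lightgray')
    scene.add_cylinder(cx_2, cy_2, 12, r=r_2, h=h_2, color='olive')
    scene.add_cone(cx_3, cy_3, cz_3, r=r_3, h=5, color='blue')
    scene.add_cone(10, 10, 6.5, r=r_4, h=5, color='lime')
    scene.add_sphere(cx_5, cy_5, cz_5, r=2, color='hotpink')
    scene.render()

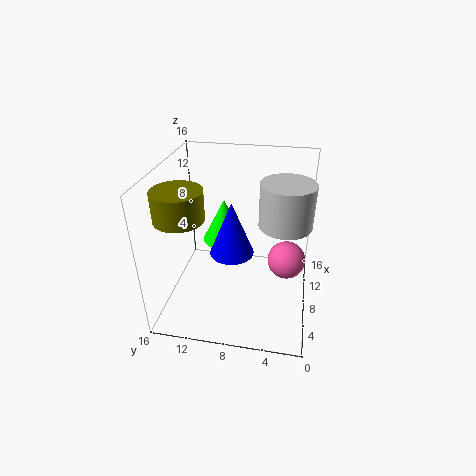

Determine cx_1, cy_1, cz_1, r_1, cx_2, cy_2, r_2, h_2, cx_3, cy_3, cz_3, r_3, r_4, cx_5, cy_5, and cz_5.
cx_1 = 10, cy_1 = 3, cz_1 = 9, r_1 = 3, cx_2 = 4, cy_2 = 13, r_2 = 2.5, h_2 = 3, cx_3 = 2.5, cy_3 = 7.5, cz_3 = 10, r_3 = 2, r_4 = 2.5, cx_5 = 7, cy_5 = 2.5, cz_5 = 6.5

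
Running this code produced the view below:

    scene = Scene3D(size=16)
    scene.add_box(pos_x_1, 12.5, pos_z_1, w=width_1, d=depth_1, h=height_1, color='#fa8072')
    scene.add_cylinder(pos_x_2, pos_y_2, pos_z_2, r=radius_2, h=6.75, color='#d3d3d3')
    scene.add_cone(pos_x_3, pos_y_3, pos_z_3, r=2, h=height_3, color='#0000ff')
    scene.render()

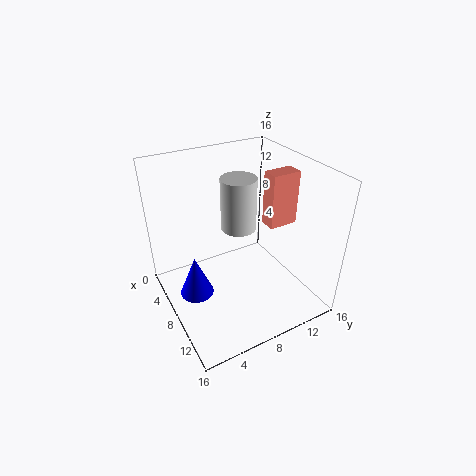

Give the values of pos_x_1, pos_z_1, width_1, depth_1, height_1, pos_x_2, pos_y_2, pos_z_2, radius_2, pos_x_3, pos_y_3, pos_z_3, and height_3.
pos_x_1 = 6, pos_z_1 = 7.75, width_1 = 2, depth_1 = 3.5, height_1 = 6.5, pos_x_2 = 3.25, pos_y_2 = 10.75, pos_z_2 = 6, radius_2 = 2.25, pos_x_3 = 5.75, pos_y_3 = 3.5, pos_z_3 = 0.25, height_3 = 5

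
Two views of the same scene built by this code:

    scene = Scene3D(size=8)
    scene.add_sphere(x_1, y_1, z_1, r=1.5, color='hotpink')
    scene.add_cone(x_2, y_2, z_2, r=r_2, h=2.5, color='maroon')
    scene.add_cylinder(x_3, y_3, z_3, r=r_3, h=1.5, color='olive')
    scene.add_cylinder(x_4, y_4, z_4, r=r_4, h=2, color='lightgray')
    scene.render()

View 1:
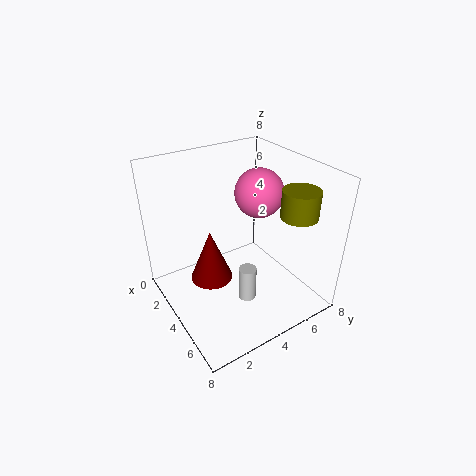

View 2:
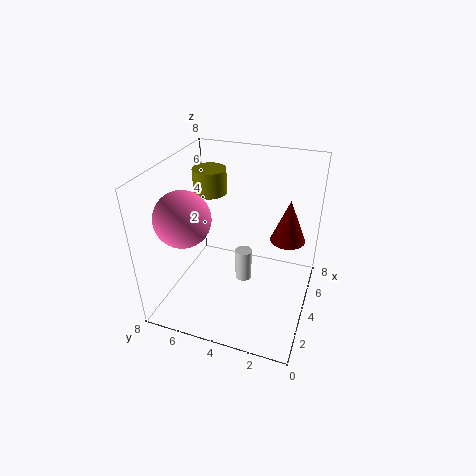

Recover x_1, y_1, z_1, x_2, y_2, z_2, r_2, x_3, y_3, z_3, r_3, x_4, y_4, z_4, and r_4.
x_1 = 2.5; y_1 = 6.5; z_1 = 5.5; x_2 = 5.5; y_2 = 1.5; z_2 = 3.5; r_2 = 1; x_3 = 6; y_3 = 6.5; z_3 = 5.5; r_3 = 1; x_4 = 5; y_4 = 4; z_4 = 0.5; r_4 = 0.5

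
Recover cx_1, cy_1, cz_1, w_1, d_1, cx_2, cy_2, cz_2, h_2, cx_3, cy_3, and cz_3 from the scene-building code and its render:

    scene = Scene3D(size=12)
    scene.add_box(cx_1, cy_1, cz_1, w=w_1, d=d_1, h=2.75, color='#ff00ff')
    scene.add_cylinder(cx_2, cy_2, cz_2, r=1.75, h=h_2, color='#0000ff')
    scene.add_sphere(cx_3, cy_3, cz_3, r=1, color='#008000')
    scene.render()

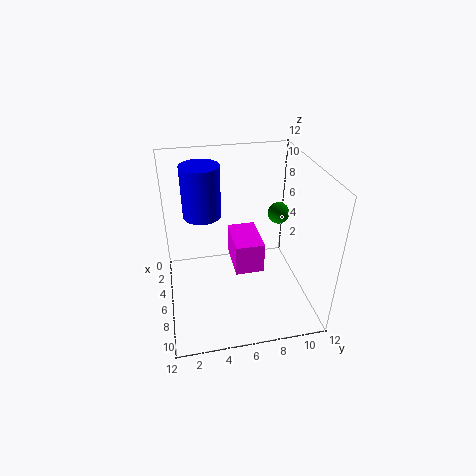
cx_1 = 2.5; cy_1 = 5.75; cz_1 = 2.5; w_1 = 4; d_1 = 2.5; cx_2 = 2; cy_2 = 3.5; cz_2 = 6.25; h_2 = 4.75; cx_3 = 3; cy_3 = 10.5; cz_3 = 6.25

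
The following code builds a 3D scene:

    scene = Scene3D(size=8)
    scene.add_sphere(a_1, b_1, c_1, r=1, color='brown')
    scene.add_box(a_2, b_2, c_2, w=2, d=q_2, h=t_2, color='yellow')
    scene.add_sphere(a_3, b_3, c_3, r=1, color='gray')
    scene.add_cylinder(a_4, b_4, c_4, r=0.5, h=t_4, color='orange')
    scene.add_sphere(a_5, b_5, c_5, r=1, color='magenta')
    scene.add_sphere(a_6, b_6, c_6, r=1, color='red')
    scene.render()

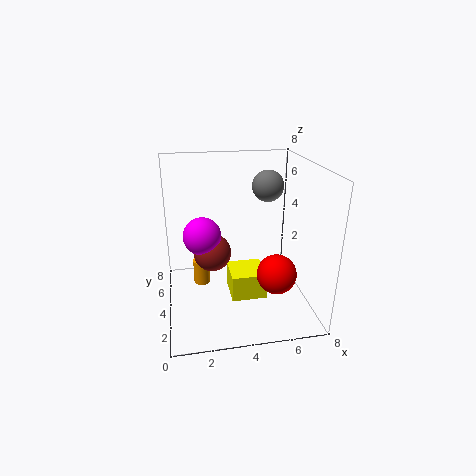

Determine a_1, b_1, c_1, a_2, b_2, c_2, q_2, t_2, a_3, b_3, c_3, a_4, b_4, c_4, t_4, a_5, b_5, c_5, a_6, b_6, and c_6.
a_1 = 2.5; b_1 = 3.5; c_1 = 3.5; a_2 = 3.5; b_2 = 3; c_2 = 0.5; q_2 = 2; t_2 = 1.5; a_3 = 6.5; b_3 = 7; c_3 = 6; a_4 = 2; b_4 = 5.5; c_4 = 0.5; t_4 = 1.5; a_5 = 2; b_5 = 3.5; c_5 = 4.5; a_6 = 5.5; b_6 = 1.5; c_6 = 3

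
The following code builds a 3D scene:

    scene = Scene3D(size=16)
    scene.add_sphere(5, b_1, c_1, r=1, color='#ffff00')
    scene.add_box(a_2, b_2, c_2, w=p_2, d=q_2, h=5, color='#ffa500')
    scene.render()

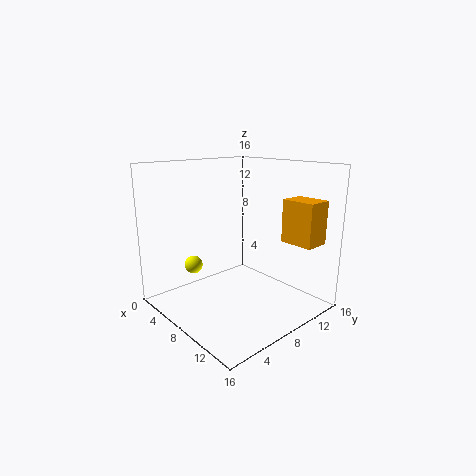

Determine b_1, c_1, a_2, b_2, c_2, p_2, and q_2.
b_1 = 4, c_1 = 5, a_2 = 10, b_2 = 13, c_2 = 7, p_2 = 4, q_2 = 3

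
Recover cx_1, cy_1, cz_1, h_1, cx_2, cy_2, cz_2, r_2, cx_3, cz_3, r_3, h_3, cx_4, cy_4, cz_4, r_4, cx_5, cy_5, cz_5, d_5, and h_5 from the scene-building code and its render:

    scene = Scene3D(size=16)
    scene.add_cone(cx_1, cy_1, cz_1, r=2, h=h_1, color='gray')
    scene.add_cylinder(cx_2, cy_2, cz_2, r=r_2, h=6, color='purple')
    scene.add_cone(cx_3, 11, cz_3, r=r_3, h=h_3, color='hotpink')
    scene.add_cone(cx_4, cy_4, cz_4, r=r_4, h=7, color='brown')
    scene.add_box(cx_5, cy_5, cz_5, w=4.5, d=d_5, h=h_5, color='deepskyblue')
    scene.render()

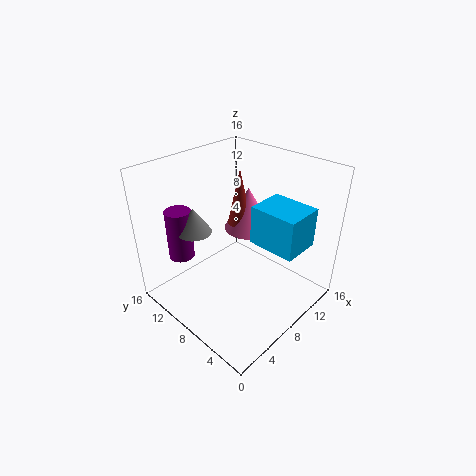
cx_1 = 5.5
cy_1 = 12.5
cz_1 = 8
h_1 = 3
cx_2 = 4.5
cy_2 = 14
cz_2 = 4.5
r_2 = 1.5
cx_3 = 13
cz_3 = 6
r_3 = 3
h_3 = 5.5
cx_4 = 12
cy_4 = 11.5
cz_4 = 7
r_4 = 1.5
cx_5 = 9.5
cy_5 = 2
cz_5 = 7
d_5 = 5.5
h_5 = 4.5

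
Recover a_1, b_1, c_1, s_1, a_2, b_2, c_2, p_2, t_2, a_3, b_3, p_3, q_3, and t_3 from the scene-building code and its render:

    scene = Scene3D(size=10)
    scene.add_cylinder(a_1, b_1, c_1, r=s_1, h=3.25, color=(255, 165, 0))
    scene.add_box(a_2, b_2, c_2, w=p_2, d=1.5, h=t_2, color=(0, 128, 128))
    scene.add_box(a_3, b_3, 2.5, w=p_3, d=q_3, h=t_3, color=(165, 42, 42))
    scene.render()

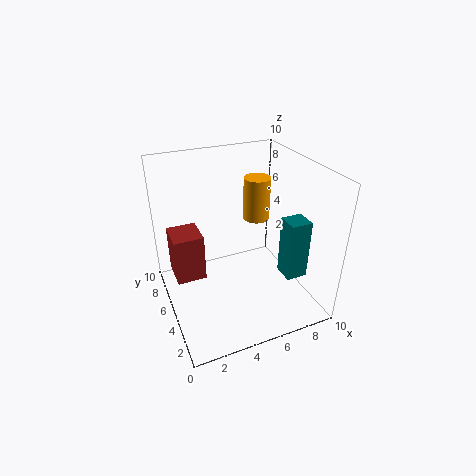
a_1 = 7.5; b_1 = 7.25; c_1 = 5; s_1 = 1; a_2 = 7.75; b_2 = 2.5; c_2 = 2.25; p_2 = 1.5; t_2 = 4.25; a_3 = 0.5; b_3 = 4.75; p_3 = 2; q_3 = 2.25; t_3 = 3.25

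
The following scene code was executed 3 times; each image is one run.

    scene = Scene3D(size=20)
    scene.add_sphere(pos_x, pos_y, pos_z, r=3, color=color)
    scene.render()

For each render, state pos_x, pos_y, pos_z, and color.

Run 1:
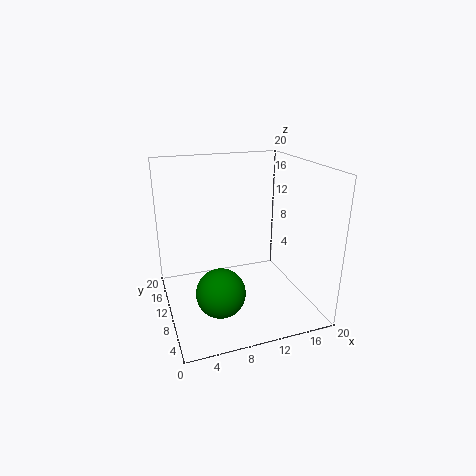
pos_x = 5.5
pos_y = 3.5
pos_z = 6
color = 'green'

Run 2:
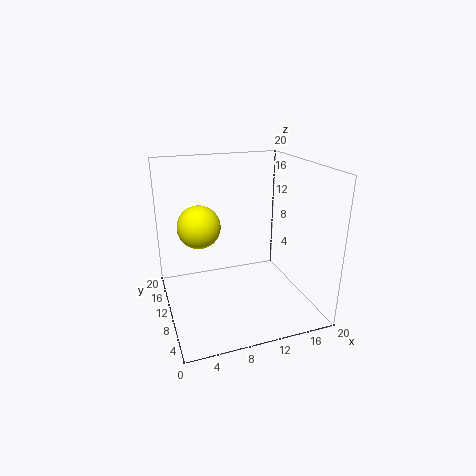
pos_x = 5
pos_y = 12
pos_z = 11.5
color = 'yellow'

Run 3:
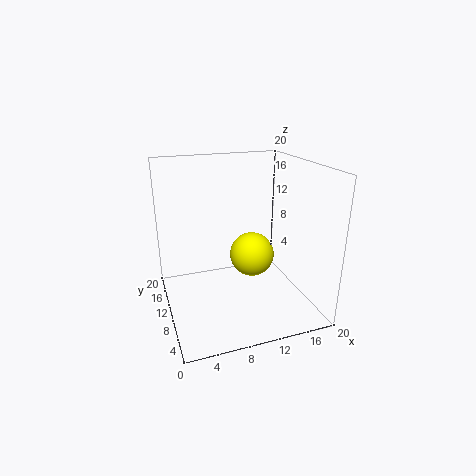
pos_x = 11.5
pos_y = 8.5
pos_z = 8
color = 'yellow'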